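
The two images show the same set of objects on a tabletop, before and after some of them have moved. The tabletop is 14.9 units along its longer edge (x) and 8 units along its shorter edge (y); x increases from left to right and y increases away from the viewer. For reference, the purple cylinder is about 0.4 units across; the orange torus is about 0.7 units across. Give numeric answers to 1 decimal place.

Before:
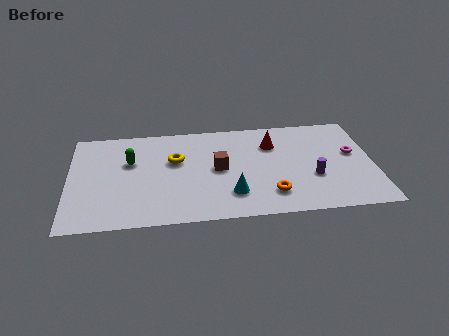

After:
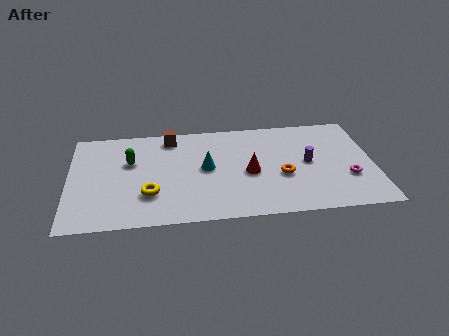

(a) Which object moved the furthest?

the brown cube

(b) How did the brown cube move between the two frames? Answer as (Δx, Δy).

(-2.3, 2.8)

From the two frames, the brown cube sits at roughly (7.3, 4.1) before and (5.0, 6.9) after.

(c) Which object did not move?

the green capsule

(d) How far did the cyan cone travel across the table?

2.5

The cyan cone was near (7.9, 2.0) before and (6.7, 4.2) after, so it travelled √(1.2² + 2.2²) ≈ 2.5 units.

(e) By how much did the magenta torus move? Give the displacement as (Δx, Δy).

(-0.3, -1.9)

From the two frames, the magenta torus sits at roughly (13.9, 4.6) before and (13.6, 2.7) after.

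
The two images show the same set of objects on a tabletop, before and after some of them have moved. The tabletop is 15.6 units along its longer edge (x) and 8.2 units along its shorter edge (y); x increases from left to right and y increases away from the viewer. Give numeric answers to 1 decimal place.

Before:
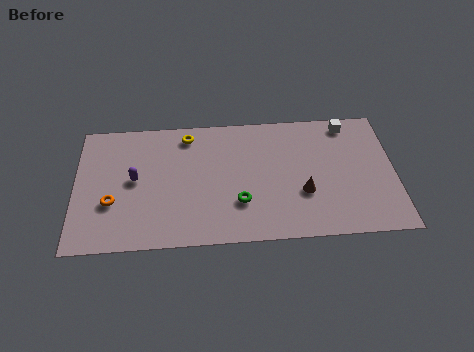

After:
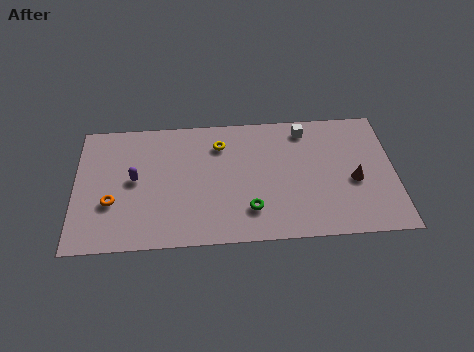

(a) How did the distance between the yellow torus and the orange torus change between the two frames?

+0.8

They were about 5.5 units apart before and 6.3 after — 0.8 units further apart.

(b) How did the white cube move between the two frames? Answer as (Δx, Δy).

(-2.1, -0.2)

The white cube started near (13.4, 7.2) and ended near (11.3, 7.0).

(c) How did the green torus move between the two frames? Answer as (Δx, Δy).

(0.5, -0.5)

From the two frames, the green torus sits at roughly (8.0, 2.5) before and (8.5, 2.0) after.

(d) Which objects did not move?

the orange torus and the purple capsule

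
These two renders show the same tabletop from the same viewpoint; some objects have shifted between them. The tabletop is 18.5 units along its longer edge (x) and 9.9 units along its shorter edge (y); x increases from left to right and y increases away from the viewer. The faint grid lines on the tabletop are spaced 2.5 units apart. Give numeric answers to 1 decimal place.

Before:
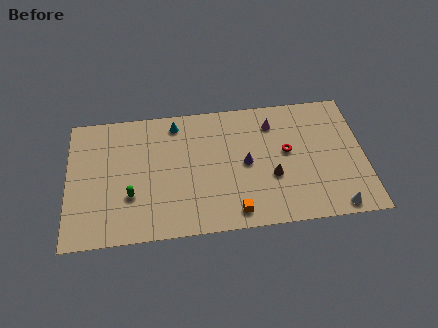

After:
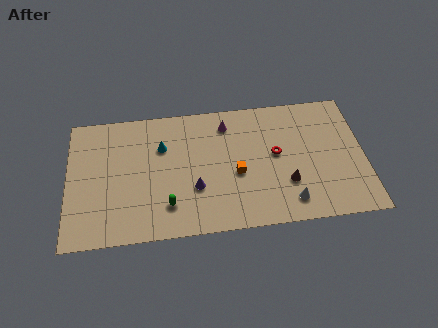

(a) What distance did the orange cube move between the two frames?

2.9

The orange cube was near (10.3, 1.3) before and (10.5, 4.2) after, so it travelled √(0.2² + 2.9²) ≈ 2.9 units.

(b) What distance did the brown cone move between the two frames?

1.1

The brown cone moved from about (12.7, 3.7) to (13.6, 3.1), a distance of √(0.9² + 0.6²) ≈ 1.1.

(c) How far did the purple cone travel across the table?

3.5

The purple cone moved from about (11.1, 4.9) to (7.9, 3.4), a distance of √(3.2² + 1.5²) ≈ 3.5.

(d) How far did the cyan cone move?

1.9

The cyan cone was near (6.8, 8.5) before and (5.9, 6.8) after, so it travelled √(0.9² + 1.7²) ≈ 1.9 units.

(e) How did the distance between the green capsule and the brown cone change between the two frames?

-1.4

Before: roughly 8.8 units apart; after: 7.4. That's 1.4 units closer together.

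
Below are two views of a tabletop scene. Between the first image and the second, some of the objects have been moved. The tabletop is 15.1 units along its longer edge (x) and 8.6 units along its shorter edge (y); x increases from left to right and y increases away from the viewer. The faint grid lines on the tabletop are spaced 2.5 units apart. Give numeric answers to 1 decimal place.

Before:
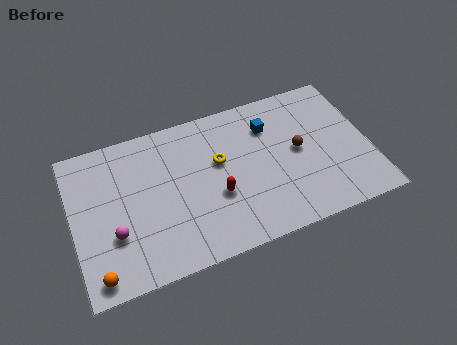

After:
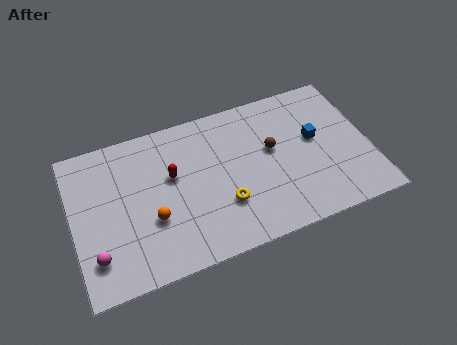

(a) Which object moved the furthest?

the orange sphere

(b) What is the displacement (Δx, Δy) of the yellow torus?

(0.0, -2.5)

The yellow torus started near (7.5, 5.2) and ended near (7.5, 2.7).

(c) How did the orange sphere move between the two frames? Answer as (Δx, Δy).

(2.9, 2.1)

From the two frames, the orange sphere sits at roughly (1.0, 1.0) before and (3.9, 3.1) after.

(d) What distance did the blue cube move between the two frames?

2.7

From (10.2, 6.4) to (12.4, 4.9), the blue cube covered √(2.2² + 1.5²) ≈ 2.7 units.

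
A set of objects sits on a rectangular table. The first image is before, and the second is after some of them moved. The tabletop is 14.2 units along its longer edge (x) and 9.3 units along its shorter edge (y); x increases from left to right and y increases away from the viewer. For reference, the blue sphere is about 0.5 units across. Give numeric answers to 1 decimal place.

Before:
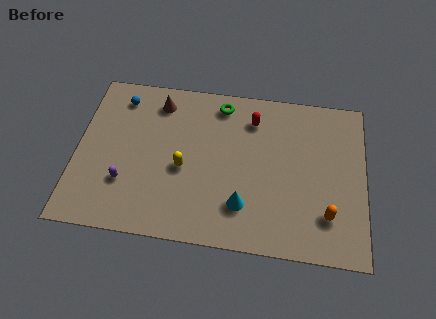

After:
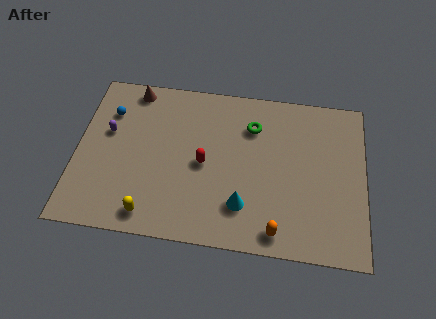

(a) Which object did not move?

the cyan cone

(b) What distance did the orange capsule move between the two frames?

2.7

The orange capsule was near (12.4, 2.3) before and (10.0, 1.1) after, so it travelled √(2.4² + 1.2²) ≈ 2.7 units.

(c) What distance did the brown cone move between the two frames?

1.4

From (3.9, 7.7) to (2.6, 8.3), the brown cone covered √(1.3² + 0.6²) ≈ 1.4 units.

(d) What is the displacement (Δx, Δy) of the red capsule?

(-2.3, -2.9)

The red capsule was at about (8.6, 7.3) and moved to about (6.3, 4.4).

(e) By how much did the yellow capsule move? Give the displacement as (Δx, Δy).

(-1.5, -2.8)

The yellow capsule started near (5.3, 4.0) and ended near (3.8, 1.2).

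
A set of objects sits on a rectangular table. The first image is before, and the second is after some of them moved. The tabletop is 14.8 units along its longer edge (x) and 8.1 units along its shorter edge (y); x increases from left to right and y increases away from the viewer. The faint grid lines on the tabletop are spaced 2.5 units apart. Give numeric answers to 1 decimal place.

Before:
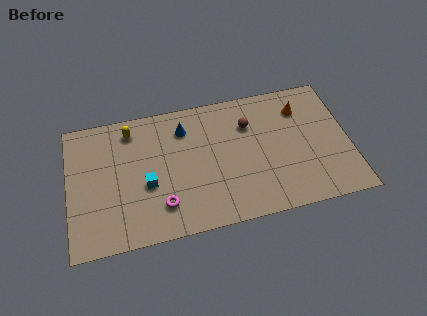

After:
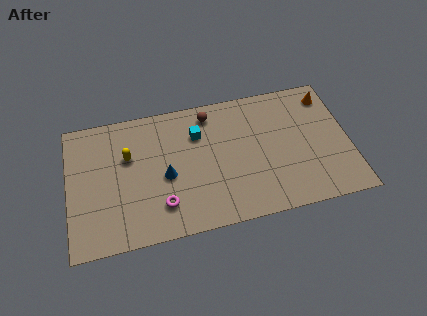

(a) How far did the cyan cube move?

3.8

The cyan cube moved from about (4.1, 3.3) to (6.9, 5.8), a distance of √(2.8² + 2.5²) ≈ 3.8.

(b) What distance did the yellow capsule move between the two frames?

1.6

The yellow capsule was near (3.4, 6.8) before and (3.2, 5.2) after, so it travelled √(0.2² + 1.6²) ≈ 1.6 units.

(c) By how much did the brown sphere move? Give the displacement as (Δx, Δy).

(-2.0, 1.1)

The brown sphere started near (9.6, 5.8) and ended near (7.6, 6.9).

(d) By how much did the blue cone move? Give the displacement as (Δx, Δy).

(-1.1, -2.7)

From the two frames, the blue cone sits at roughly (6.2, 6.3) before and (5.1, 3.6) after.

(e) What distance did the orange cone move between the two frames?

1.6

From (12.4, 6.2) to (13.9, 6.7), the orange cone covered √(1.5² + 0.5²) ≈ 1.6 units.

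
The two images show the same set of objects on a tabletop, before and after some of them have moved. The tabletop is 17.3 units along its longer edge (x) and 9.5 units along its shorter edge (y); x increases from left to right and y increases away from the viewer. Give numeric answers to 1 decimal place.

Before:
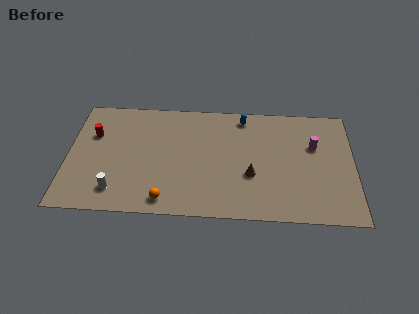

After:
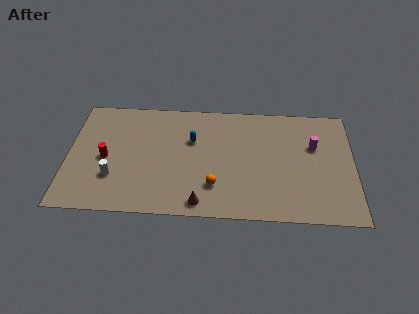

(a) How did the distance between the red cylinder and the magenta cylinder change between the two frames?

-0.7

Before: roughly 13.4 units apart; after: 12.7. That's 0.7 units closer together.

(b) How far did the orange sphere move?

3.2

From (6.0, 1.2) to (8.9, 2.5), the orange sphere covered √(2.9² + 1.3²) ≈ 3.2 units.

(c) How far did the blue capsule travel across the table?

3.7

From (10.6, 8.3) to (7.5, 6.2), the blue capsule covered √(3.1² + 2.1²) ≈ 3.7 units.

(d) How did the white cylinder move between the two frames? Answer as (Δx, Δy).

(-0.2, 1.1)

From the two frames, the white cylinder sits at roughly (3.0, 1.8) before and (2.8, 2.9) after.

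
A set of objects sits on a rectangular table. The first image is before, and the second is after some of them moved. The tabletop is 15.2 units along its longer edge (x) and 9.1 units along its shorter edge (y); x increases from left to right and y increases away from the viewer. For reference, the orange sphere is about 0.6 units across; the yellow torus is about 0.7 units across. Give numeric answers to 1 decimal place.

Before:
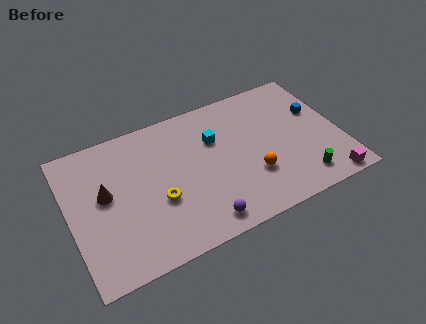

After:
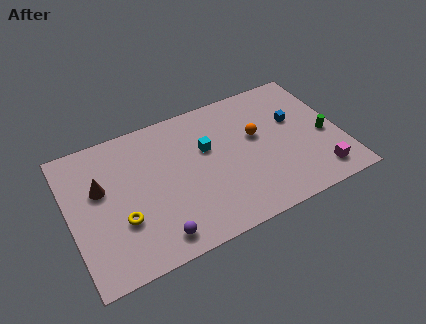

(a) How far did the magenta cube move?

0.8

From (14.0, 0.8) to (13.6, 1.5), the magenta cube covered √(0.4² + 0.7²) ≈ 0.8 units.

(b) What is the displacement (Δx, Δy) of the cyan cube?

(-0.5, -0.4)

From the two frames, the cyan cube sits at roughly (8.3, 6.1) before and (7.8, 5.7) after.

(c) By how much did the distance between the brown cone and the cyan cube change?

-0.4

They were about 6.4 units apart before and 6.0 after — 0.4 units closer together.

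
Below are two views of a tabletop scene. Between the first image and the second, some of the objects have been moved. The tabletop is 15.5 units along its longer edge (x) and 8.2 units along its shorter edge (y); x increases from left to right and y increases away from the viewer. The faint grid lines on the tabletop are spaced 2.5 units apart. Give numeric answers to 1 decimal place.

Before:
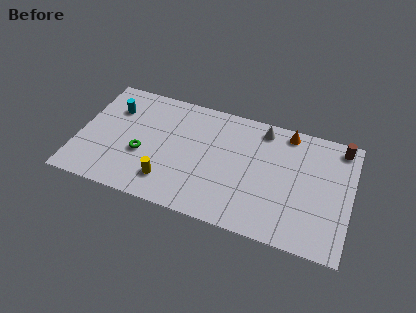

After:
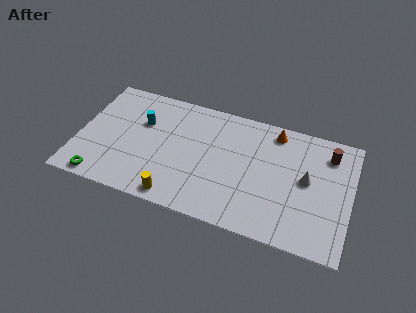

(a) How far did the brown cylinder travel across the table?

0.9

From (14.7, 7.2) to (14.1, 6.5), the brown cylinder covered √(0.6² + 0.7²) ≈ 0.9 units.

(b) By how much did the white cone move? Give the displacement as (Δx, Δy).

(2.7, -2.7)

From the two frames, the white cone sits at roughly (10.3, 7.1) before and (13.0, 4.4) after.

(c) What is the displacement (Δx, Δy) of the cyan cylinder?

(1.7, -0.5)

The cyan cylinder started near (1.8, 5.9) and ended near (3.5, 5.4).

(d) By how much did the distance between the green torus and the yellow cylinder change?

+2.2

The distance was about 2.1 in the first image and 4.3 in the second, so they moved 2.2 units further apart.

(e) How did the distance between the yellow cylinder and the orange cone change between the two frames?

-0.4

They were about 8.4 units apart before and 8.0 after — 0.4 units closer together.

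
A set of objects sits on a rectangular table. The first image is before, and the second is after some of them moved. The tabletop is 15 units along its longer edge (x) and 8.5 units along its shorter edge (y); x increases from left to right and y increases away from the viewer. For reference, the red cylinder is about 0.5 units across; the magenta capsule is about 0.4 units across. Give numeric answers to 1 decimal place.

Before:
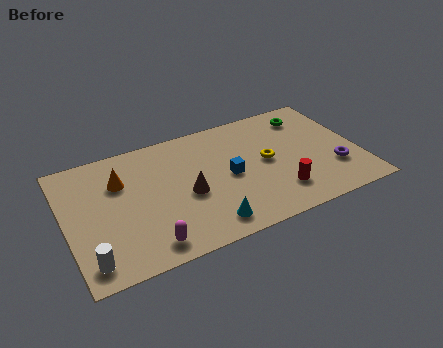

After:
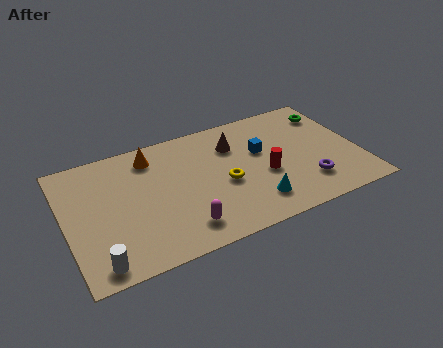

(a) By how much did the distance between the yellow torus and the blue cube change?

+0.6

Before: roughly 2.0 units apart; after: 2.6. That's 0.6 units further apart.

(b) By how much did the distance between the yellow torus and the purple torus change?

+0.6

They were about 3.8 units apart before and 4.4 after — 0.6 units further apart.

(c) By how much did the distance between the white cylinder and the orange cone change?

+1.8

The distance was about 5.0 in the first image and 6.8 in the second, so they moved 1.8 units further apart.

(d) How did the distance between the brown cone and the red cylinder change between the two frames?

-1.8

The distance was about 4.8 in the first image and 3.0 in the second, so they moved 1.8 units closer together.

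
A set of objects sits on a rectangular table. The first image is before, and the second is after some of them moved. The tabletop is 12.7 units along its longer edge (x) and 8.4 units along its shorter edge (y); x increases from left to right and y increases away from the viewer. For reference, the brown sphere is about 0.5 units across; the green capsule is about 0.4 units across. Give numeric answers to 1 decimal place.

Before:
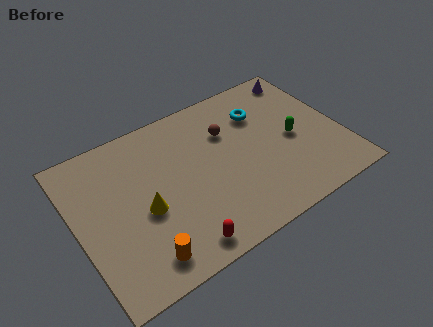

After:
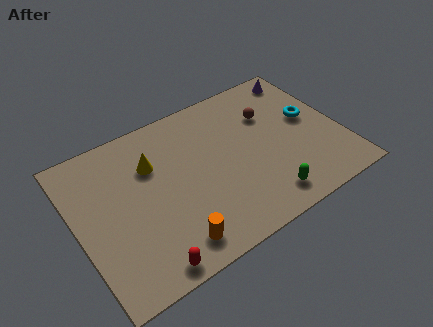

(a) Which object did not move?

the purple cone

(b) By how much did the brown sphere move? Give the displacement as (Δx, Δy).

(2.1, 0.0)

From the two frames, the brown sphere sits at roughly (7.5, 5.8) before and (9.6, 5.8) after.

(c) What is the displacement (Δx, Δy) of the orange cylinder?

(1.4, 0.0)

From the two frames, the orange cylinder sits at roughly (2.6, 1.3) before and (4.0, 1.3) after.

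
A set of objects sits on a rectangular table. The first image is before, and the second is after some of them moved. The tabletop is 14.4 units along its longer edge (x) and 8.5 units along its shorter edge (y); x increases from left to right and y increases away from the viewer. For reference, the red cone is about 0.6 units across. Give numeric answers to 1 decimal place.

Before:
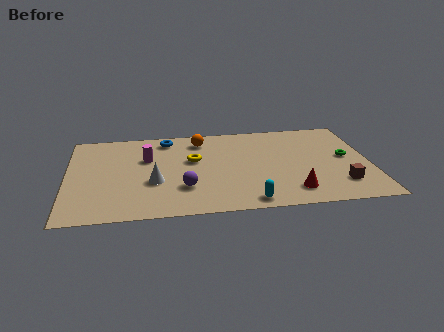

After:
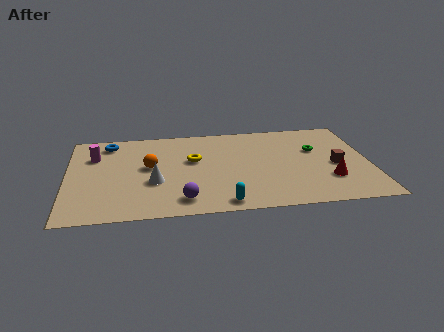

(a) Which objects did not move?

the white cone and the yellow torus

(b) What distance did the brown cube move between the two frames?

1.8

The brown cube was near (12.9, 2.0) before and (12.8, 3.8) after, so it travelled √(0.1² + 1.8²) ≈ 1.8 units.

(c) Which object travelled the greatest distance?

the orange sphere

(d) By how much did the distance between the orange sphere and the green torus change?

+0.7

The distance was about 7.3 in the first image and 8.0 in the second, so they moved 0.7 units further apart.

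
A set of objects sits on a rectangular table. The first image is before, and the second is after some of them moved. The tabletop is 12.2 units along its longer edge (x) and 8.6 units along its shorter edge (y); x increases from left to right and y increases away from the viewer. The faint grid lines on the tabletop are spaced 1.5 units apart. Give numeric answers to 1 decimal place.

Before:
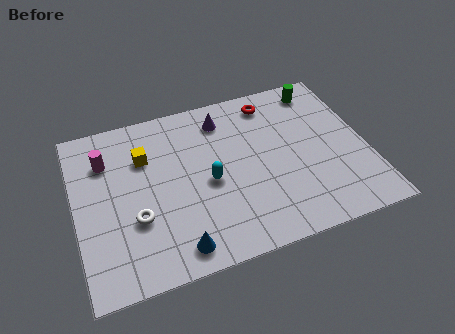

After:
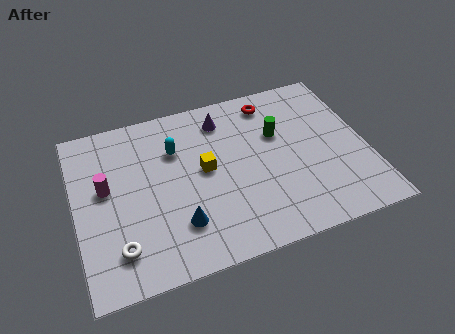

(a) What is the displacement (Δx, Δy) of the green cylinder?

(-2.0, -1.9)

The green cylinder started near (10.6, 7.4) and ended near (8.6, 5.5).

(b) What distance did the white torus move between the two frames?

1.4

The white torus moved from about (2.4, 3.0) to (1.6, 1.8), a distance of √(0.8² + 1.2²) ≈ 1.4.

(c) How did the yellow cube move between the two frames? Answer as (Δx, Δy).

(2.4, -1.4)

The yellow cube was at about (3.0, 6.0) and moved to about (5.4, 4.6).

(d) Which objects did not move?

the purple cone and the red torus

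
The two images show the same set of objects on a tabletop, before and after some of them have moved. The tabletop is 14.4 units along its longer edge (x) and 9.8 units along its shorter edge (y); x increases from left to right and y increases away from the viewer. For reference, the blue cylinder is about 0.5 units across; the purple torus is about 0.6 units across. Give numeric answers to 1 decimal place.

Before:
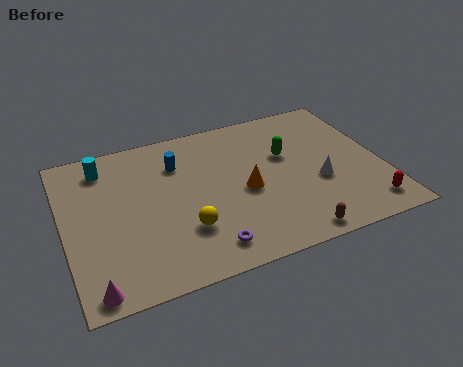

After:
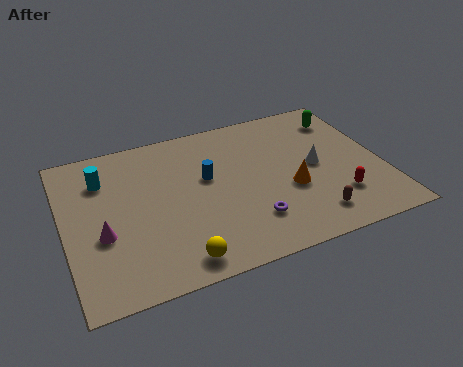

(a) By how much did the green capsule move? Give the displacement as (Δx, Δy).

(2.9, 1.7)

The green capsule was at about (10.2, 6.1) and moved to about (13.1, 7.8).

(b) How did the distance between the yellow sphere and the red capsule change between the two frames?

-0.7

They were about 8.2 units apart before and 7.5 after — 0.7 units closer together.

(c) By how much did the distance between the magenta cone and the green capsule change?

+1.6

Before: roughly 10.6 units apart; after: 12.2. That's 1.6 units further apart.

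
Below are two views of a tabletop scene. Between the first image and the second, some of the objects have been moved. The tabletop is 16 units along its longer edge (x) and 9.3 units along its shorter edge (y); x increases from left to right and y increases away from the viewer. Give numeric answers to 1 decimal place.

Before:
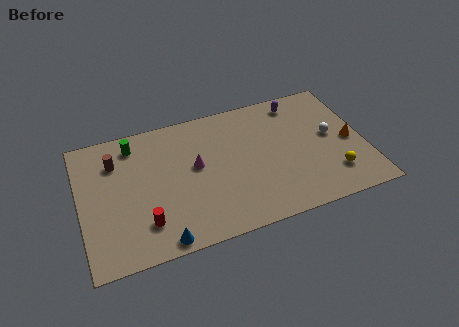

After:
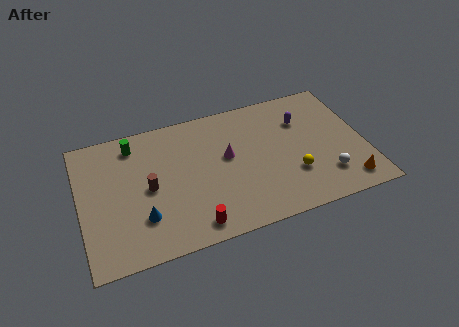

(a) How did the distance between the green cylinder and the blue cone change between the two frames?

-1.9

Before: roughly 7.1 units apart; after: 5.2. That's 1.9 units closer together.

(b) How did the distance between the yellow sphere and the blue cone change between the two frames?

-1.4

The distance was about 9.9 in the first image and 8.5 in the second, so they moved 1.4 units closer together.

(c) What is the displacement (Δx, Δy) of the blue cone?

(-0.9, 1.8)

From the two frames, the blue cone sits at roughly (4.2, 0.8) before and (3.3, 2.6) after.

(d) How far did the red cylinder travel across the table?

2.8

From (3.4, 2.2) to (6.0, 1.2), the red cylinder covered √(2.6² + 1.0²) ≈ 2.8 units.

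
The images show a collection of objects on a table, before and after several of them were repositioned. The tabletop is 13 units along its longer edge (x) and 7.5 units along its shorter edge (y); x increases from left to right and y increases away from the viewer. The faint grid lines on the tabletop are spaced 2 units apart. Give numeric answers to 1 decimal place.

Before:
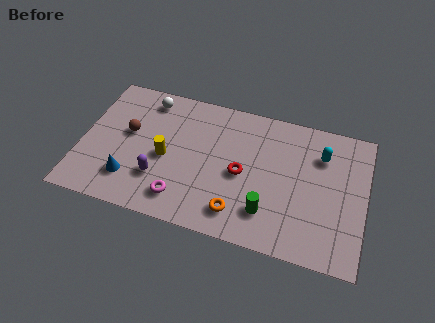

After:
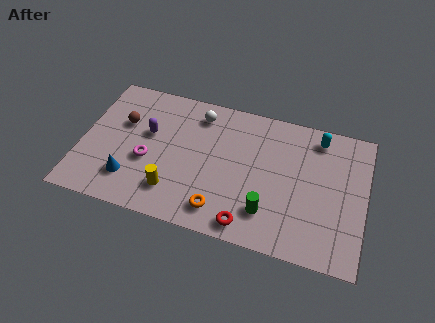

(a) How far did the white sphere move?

2.4

From (2.8, 6.4) to (5.2, 6.2), the white sphere covered √(2.4² + 0.2²) ≈ 2.4 units.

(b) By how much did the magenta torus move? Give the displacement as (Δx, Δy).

(-1.7, 1.6)

The magenta torus was at about (4.8, 1.4) and moved to about (3.1, 3.0).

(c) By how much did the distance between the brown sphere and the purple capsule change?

-1.4

Before: roughly 2.6 units apart; after: 1.2. That's 1.4 units closer together.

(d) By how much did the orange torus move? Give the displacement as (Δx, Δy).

(-0.8, -0.1)

From the two frames, the orange torus sits at roughly (7.4, 1.4) before and (6.6, 1.3) after.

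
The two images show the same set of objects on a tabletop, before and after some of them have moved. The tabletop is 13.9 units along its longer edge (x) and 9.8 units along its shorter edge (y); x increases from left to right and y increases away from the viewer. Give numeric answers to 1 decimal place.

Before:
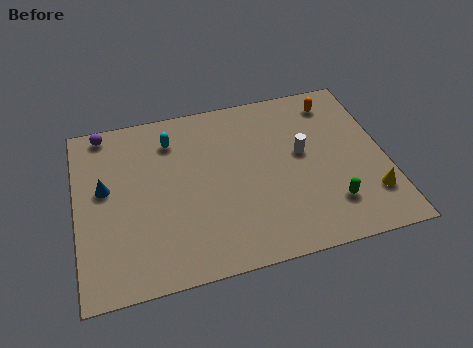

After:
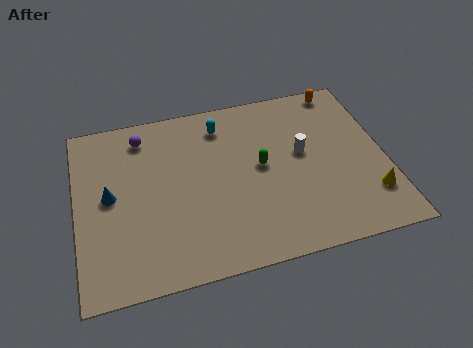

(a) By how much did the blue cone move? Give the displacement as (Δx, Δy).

(0.2, -0.5)

From the two frames, the blue cone sits at roughly (1.3, 5.6) before and (1.5, 5.1) after.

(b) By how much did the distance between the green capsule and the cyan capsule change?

-5.5

Before: roughly 8.7 units apart; after: 3.2. That's 5.5 units closer together.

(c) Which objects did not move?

the white cylinder and the yellow cone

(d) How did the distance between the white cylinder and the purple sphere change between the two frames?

-1.8

The distance was about 9.4 in the first image and 7.6 in the second, so they moved 1.8 units closer together.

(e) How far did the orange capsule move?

0.8

The orange capsule was near (11.9, 8.2) before and (12.3, 8.9) after, so it travelled √(0.4² + 0.7²) ≈ 0.8 units.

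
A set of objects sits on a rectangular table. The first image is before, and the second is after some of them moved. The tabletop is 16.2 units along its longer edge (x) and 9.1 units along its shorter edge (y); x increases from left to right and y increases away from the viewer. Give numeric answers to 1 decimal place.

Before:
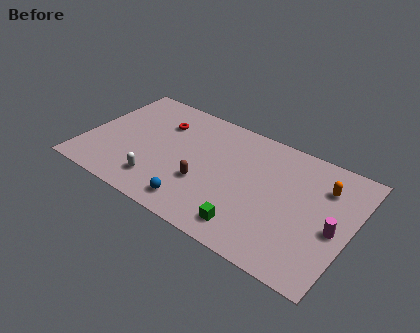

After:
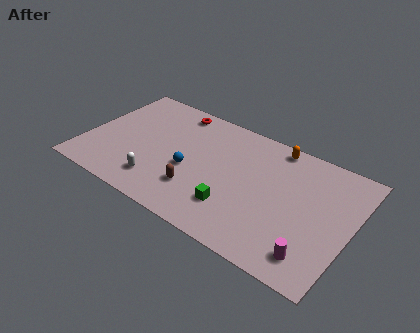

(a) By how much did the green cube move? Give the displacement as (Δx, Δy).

(-1.1, 0.9)

The green cube started near (10.6, 1.5) and ended near (9.5, 2.4).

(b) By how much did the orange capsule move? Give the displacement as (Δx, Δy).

(-3.2, 1.5)

From the two frames, the orange capsule sits at roughly (14.3, 6.7) before and (11.1, 8.2) after.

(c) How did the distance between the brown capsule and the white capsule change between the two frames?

-0.5

The distance was about 2.9 in the first image and 2.4 in the second, so they moved 0.5 units closer together.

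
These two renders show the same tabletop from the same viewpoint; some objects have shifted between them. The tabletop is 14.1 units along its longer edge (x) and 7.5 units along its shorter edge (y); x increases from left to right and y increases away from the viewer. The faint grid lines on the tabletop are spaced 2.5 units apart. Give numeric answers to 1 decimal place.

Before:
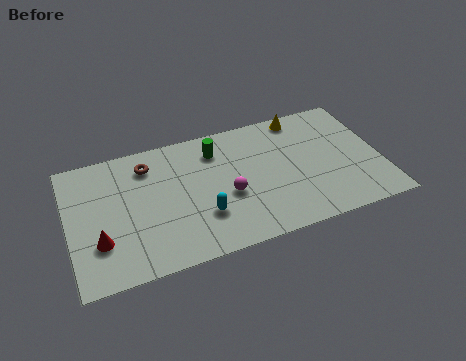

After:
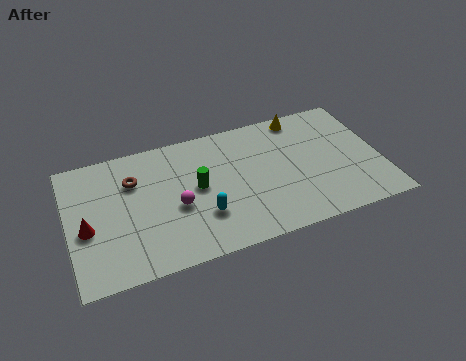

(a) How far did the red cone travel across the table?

1.0

The red cone was near (1.3, 2.3) before and (0.8, 3.2) after, so it travelled √(0.5² + 0.9²) ≈ 1.0 units.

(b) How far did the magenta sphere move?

2.3

The magenta sphere moved from about (7.1, 3.1) to (4.8, 3.2), a distance of √(2.3² + 0.1²) ≈ 2.3.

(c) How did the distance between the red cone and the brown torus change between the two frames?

-1.4

The distance was about 4.4 in the first image and 3.0 in the second, so they moved 1.4 units closer together.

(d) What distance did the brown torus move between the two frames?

1.0

From (3.7, 6.0) to (3.0, 5.3), the brown torus covered √(0.7² + 0.7²) ≈ 1.0 units.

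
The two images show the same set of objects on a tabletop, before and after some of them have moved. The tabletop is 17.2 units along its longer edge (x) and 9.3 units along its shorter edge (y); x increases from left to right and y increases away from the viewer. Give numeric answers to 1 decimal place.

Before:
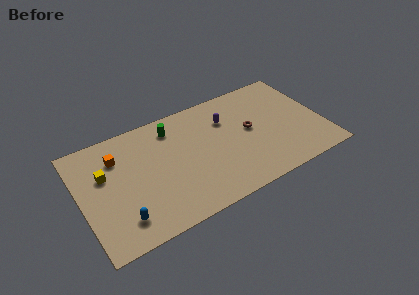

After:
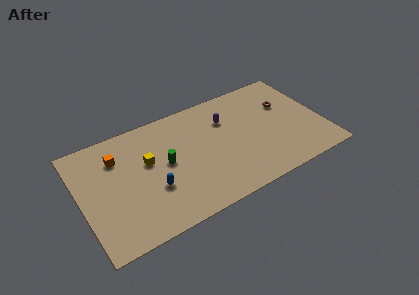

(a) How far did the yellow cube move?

3.0

From (1.8, 5.9) to (4.8, 5.6), the yellow cube covered √(3.0² + 0.3²) ≈ 3.0 units.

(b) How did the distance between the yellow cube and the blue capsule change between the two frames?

-1.8

They were about 4.1 units apart before and 2.3 after — 1.8 units closer together.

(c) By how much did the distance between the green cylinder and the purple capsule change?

+1.0

The distance was about 3.9 in the first image and 4.9 in the second, so they moved 1.0 units further apart.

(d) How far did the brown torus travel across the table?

3.0

From (12.1, 5.0) to (14.9, 6.1), the brown torus covered √(2.8² + 1.1²) ≈ 3.0 units.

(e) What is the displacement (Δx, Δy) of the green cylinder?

(-0.8, -2.7)

The green cylinder was at about (6.8, 7.6) and moved to about (6.0, 4.9).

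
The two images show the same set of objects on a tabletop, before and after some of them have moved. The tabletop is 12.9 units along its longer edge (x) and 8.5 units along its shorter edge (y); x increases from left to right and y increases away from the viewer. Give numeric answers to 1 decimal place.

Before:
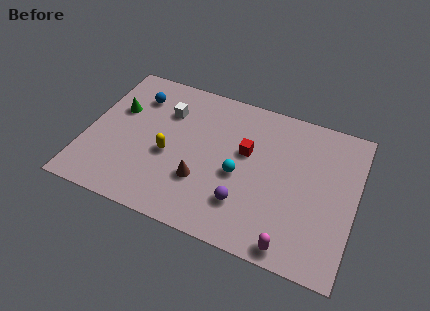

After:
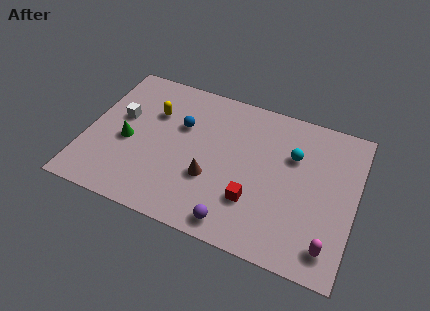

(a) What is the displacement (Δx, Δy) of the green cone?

(0.7, -1.7)

The green cone started near (1.3, 5.4) and ended near (2.0, 3.7).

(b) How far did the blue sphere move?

2.5

The blue sphere was near (2.1, 6.5) before and (4.4, 5.5) after, so it travelled √(2.3² + 1.0²) ≈ 2.5 units.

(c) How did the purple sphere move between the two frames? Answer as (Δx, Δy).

(-0.3, -1.2)

From the two frames, the purple sphere sits at roughly (7.8, 2.2) before and (7.5, 1.0) after.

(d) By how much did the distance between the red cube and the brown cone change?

-0.9

The distance was about 3.1 in the first image and 2.2 in the second, so they moved 0.9 units closer together.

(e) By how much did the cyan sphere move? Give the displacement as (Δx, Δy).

(2.4, 2.0)

From the two frames, the cyan sphere sits at roughly (7.4, 3.7) before and (9.8, 5.7) after.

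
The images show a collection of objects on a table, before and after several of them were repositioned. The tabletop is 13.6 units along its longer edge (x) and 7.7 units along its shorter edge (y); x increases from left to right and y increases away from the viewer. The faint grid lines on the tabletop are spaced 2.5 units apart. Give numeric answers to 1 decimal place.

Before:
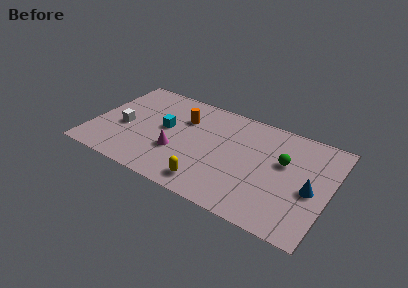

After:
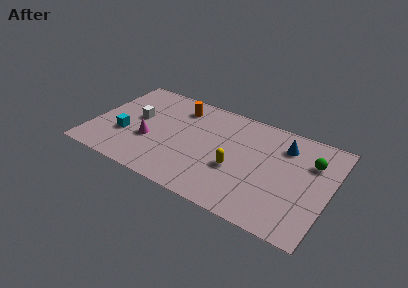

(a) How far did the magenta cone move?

1.6

The magenta cone moved from about (5.0, 2.7) to (3.4, 2.9), a distance of √(1.6² + 0.2²) ≈ 1.6.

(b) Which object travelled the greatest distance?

the blue cone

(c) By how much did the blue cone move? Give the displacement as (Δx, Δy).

(-1.8, 2.5)

From the two frames, the blue cone sits at roughly (12.6, 3.4) before and (10.8, 5.9) after.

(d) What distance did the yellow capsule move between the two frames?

2.2

The yellow capsule was near (7.1, 1.2) before and (8.4, 3.0) after, so it travelled √(1.3² + 1.8²) ≈ 2.2 units.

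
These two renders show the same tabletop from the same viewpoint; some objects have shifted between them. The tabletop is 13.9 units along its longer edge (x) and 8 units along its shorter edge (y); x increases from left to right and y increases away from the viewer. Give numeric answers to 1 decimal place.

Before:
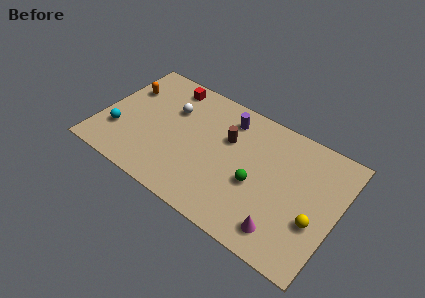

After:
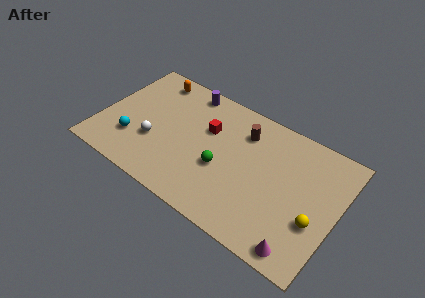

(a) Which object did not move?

the yellow sphere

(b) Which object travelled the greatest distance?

the red cube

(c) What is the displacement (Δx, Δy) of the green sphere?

(-2.0, -0.1)

The green sphere was at about (9.3, 3.3) and moved to about (7.3, 3.2).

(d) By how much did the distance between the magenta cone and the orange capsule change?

+0.7

Before: roughly 10.9 units apart; after: 11.6. That's 0.7 units further apart.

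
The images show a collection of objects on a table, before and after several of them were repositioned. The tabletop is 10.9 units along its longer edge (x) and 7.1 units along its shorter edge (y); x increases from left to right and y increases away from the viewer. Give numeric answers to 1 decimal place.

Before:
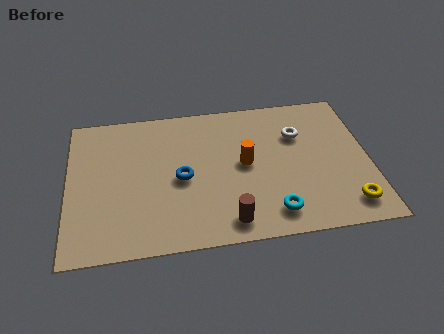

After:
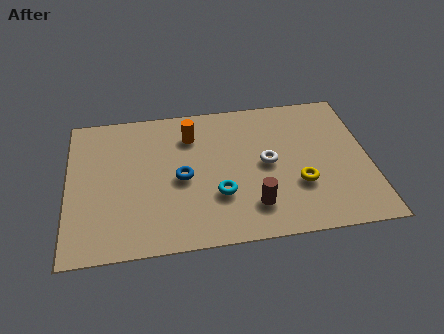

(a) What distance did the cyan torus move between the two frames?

2.2

From (7.3, 1.2) to (5.4, 2.3), the cyan torus covered √(1.9² + 1.1²) ≈ 2.2 units.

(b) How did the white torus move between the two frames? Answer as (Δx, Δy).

(-1.2, -1.3)

The white torus started near (8.4, 4.9) and ended near (7.2, 3.6).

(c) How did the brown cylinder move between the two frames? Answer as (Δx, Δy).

(0.9, 0.6)

From the two frames, the brown cylinder sits at roughly (5.7, 1.0) before and (6.6, 1.6) after.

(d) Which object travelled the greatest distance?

the orange cylinder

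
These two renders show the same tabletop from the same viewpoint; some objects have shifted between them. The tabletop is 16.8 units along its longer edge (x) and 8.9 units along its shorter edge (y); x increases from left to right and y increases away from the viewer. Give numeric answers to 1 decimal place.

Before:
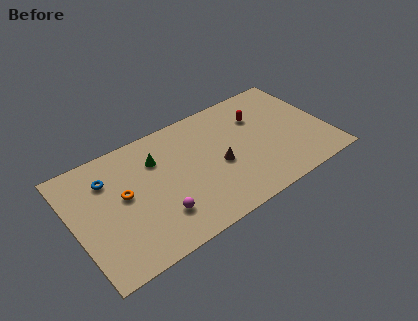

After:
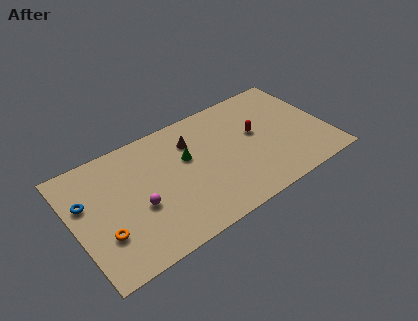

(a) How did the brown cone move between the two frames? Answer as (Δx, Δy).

(-1.4, 2.7)

From the two frames, the brown cone sits at roughly (9.5, 3.9) before and (8.1, 6.6) after.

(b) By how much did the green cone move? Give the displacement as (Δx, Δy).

(1.9, -0.9)

The green cone was at about (5.7, 6.4) and moved to about (7.6, 5.5).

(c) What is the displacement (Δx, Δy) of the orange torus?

(-1.6, -2.1)

The orange torus started near (3.3, 4.9) and ended near (1.7, 2.8).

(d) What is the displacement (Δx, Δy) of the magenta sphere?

(-1.1, 1.3)

The magenta sphere started near (5.2, 2.3) and ended near (4.1, 3.6).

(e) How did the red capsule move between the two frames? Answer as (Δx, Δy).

(-0.4, -1.2)

From the two frames, the red capsule sits at roughly (12.6, 6.3) before and (12.2, 5.1) after.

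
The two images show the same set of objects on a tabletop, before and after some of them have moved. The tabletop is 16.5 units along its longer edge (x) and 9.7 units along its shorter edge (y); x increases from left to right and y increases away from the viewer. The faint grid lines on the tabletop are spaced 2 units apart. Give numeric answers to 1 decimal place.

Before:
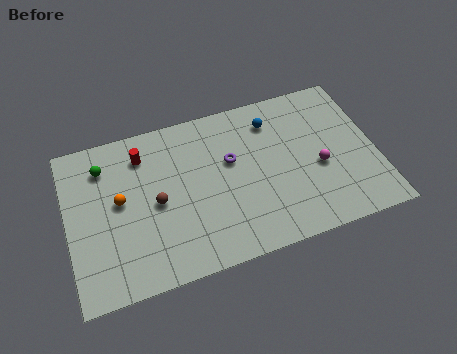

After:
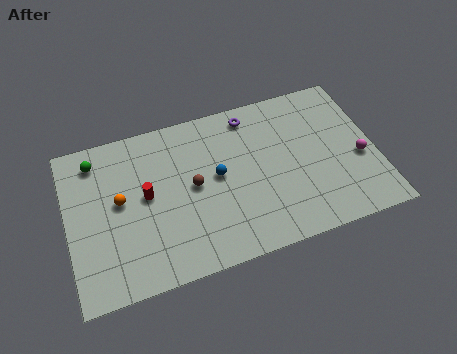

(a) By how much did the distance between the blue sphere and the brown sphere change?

-5.9

Before: roughly 7.2 units apart; after: 1.3. That's 5.9 units closer together.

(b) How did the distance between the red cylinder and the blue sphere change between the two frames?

-3.2

The distance was about 7.0 in the first image and 3.8 in the second, so they moved 3.2 units closer together.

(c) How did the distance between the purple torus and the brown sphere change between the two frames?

+0.5

They were about 4.3 units apart before and 4.8 after — 0.5 units further apart.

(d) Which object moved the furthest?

the blue sphere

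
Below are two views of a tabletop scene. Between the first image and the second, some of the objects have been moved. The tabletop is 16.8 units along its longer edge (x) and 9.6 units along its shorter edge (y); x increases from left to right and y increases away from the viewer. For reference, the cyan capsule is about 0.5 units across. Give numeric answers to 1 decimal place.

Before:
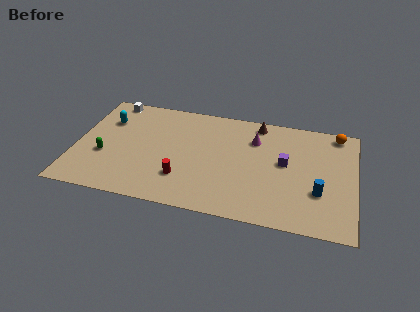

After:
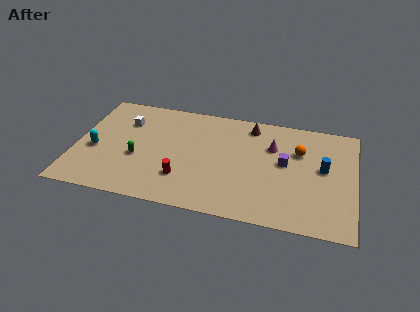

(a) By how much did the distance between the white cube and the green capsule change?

-1.8

The distance was about 5.1 in the first image and 3.3 in the second, so they moved 1.8 units closer together.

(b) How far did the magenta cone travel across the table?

1.2

From (10.7, 7.0) to (11.8, 6.6), the magenta cone covered √(1.1² + 0.4²) ≈ 1.2 units.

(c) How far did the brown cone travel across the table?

0.5

The brown cone moved from about (10.8, 8.5) to (10.4, 8.2), a distance of √(0.4² + 0.3²) ≈ 0.5.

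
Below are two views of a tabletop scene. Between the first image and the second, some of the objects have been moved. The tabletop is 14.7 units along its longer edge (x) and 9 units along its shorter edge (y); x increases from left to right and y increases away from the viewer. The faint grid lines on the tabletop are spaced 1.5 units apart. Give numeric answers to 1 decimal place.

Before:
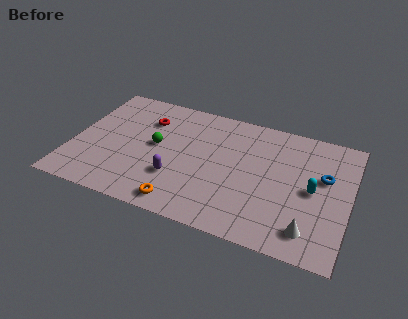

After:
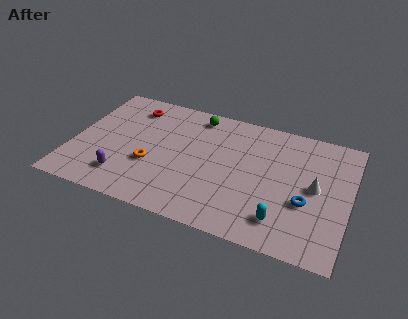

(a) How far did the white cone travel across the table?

3.0

From (12.8, 1.6) to (12.9, 4.6), the white cone covered √(0.1² + 3.0²) ≈ 3.0 units.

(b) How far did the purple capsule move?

2.8

The purple capsule was near (5.7, 2.8) before and (3.0, 1.9) after, so it travelled √(2.7² + 0.9²) ≈ 2.8 units.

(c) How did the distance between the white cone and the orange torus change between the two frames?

+2.1

The distance was about 6.6 in the first image and 8.7 in the second, so they moved 2.1 units further apart.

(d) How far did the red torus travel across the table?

1.1

The red torus was near (3.7, 6.6) before and (2.8, 7.3) after, so it travelled √(0.9² + 0.7²) ≈ 1.1 units.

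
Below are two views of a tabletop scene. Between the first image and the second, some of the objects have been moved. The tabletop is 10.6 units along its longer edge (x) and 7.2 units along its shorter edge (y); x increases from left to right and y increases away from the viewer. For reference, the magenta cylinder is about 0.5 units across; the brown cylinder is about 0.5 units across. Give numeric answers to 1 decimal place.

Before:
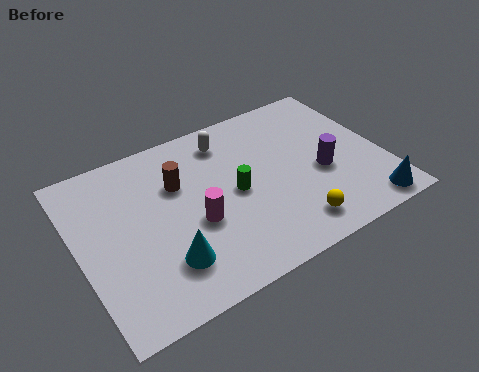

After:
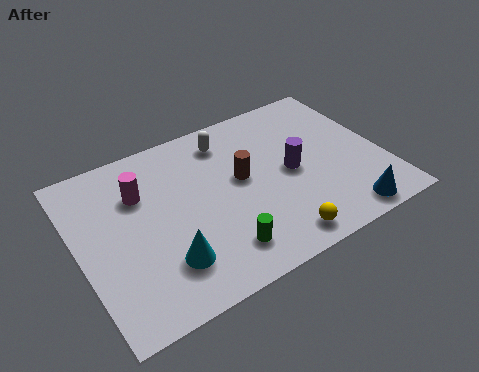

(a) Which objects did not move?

the cyan cone and the white capsule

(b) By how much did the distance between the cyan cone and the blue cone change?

-0.8

The distance was about 7.0 in the first image and 6.2 in the second, so they moved 0.8 units closer together.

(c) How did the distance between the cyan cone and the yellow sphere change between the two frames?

-0.5

Before: roughly 4.3 units apart; after: 3.8. That's 0.5 units closer together.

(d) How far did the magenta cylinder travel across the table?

2.6

The magenta cylinder was near (3.9, 2.9) before and (2.3, 5.0) after, so it travelled √(1.6² + 2.1²) ≈ 2.6 units.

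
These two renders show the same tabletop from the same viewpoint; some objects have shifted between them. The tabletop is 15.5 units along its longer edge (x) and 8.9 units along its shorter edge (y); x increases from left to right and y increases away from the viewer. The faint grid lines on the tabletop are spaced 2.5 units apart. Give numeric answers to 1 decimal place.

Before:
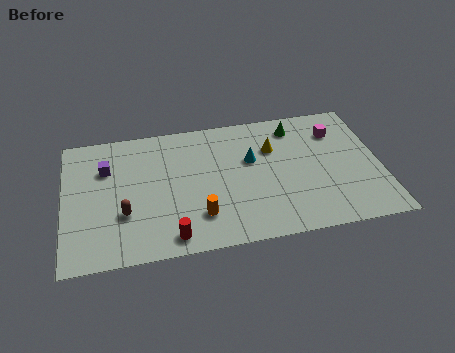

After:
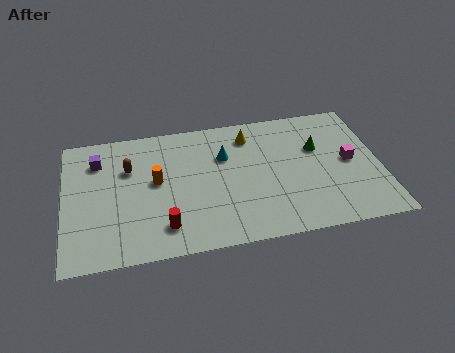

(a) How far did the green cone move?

2.0

From (11.5, 7.4) to (12.5, 5.7), the green cone covered √(1.0² + 1.7²) ≈ 2.0 units.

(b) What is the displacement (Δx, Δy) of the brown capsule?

(0.3, 3.0)

The brown capsule started near (2.9, 3.0) and ended near (3.2, 6.0).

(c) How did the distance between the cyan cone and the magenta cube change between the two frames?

+1.8

They were about 4.5 units apart before and 6.3 after — 1.8 units further apart.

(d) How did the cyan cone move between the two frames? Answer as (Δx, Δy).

(-1.3, 0.5)

The cyan cone was at about (9.2, 5.5) and moved to about (7.9, 6.0).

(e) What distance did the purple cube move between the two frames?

0.7

The purple cube was near (2.1, 6.2) before and (1.7, 6.8) after, so it travelled √(0.4² + 0.6²) ≈ 0.7 units.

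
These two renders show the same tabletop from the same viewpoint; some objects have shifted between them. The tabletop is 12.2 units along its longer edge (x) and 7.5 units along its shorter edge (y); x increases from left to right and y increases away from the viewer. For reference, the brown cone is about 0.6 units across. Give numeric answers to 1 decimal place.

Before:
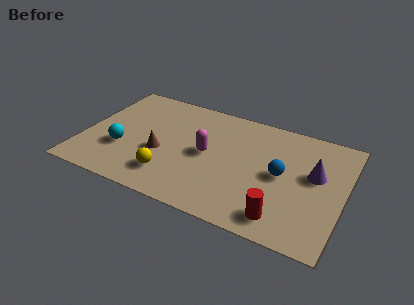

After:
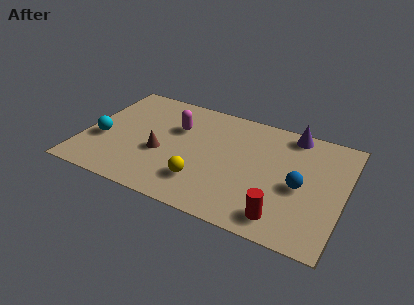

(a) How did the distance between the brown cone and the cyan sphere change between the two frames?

+1.0

Before: roughly 1.8 units apart; after: 2.8. That's 1.0 units further apart.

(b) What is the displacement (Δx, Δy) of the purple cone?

(-1.3, 2.3)

From the two frames, the purple cone sits at roughly (10.8, 4.4) before and (9.5, 6.7) after.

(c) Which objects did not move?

the brown cone and the red cylinder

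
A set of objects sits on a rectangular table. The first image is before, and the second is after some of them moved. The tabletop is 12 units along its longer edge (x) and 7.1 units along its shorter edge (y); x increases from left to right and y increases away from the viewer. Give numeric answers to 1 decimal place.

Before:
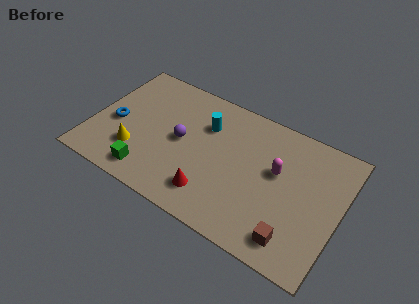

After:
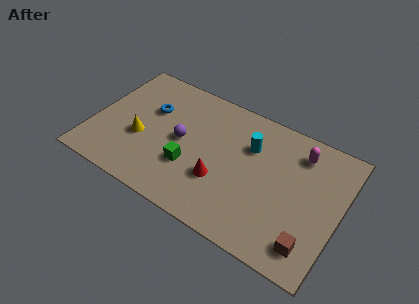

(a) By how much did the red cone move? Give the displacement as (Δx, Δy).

(0.3, 0.9)

The red cone started near (6.1, 1.5) and ended near (6.4, 2.4).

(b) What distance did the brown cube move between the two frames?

0.8

The brown cube moved from about (10.1, 1.2) to (10.9, 1.3), a distance of √(0.8² + 0.1²) ≈ 0.8.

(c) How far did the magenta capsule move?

1.7

From (8.9, 4.2) to (9.8, 5.7), the magenta capsule covered √(0.9² + 1.5²) ≈ 1.7 units.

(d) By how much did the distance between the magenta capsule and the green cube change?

-0.7

Before: roughly 6.6 units apart; after: 5.9. That's 0.7 units closer together.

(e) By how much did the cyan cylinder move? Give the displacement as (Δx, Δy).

(2.2, -0.1)

The cyan cylinder was at about (5.3, 5.0) and moved to about (7.5, 4.9).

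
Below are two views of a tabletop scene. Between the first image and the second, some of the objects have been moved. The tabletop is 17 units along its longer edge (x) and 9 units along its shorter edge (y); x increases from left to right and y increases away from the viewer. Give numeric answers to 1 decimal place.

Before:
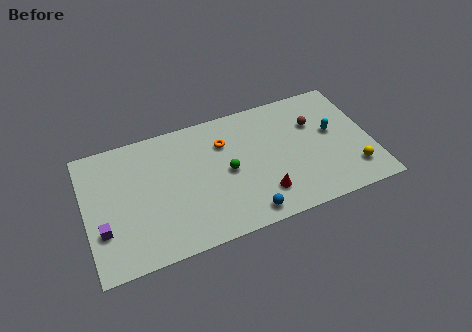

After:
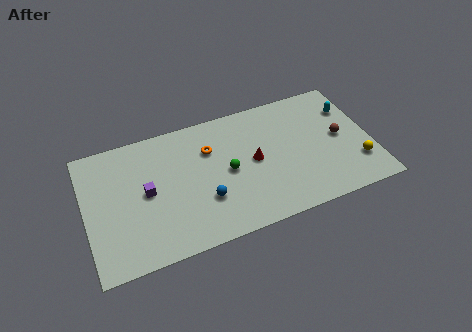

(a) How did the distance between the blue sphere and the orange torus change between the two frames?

-2.0

Before: roughly 5.5 units apart; after: 3.5. That's 2.0 units closer together.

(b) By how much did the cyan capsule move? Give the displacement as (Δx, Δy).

(1.2, 1.4)

The cyan capsule started near (14.8, 5.1) and ended near (16.0, 6.5).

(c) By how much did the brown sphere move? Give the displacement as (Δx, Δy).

(1.4, -1.5)

From the two frames, the brown sphere sits at roughly (13.8, 6.1) before and (15.2, 4.6) after.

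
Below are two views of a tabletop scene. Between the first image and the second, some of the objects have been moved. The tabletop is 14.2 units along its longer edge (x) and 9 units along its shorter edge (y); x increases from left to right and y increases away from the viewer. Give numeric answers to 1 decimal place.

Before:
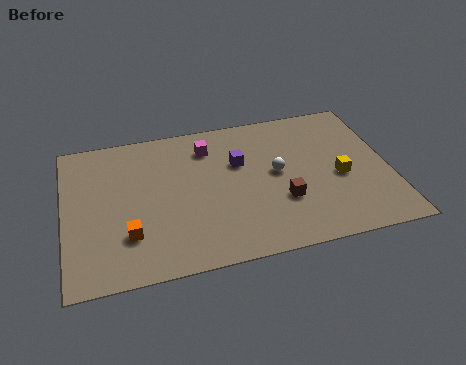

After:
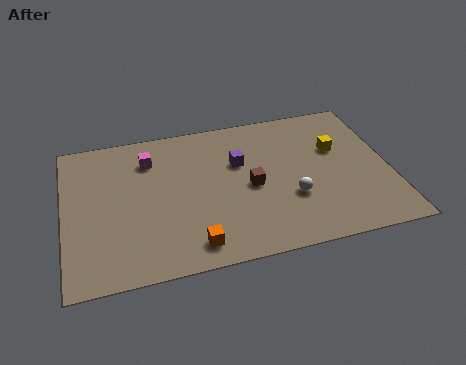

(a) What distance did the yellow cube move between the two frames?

1.8

From (12.0, 3.9) to (12.0, 5.7), the yellow cube covered √(0.0² + 1.8²) ≈ 1.8 units.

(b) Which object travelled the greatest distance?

the orange cube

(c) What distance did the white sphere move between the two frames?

1.8

The white sphere was near (9.3, 4.8) before and (9.8, 3.1) after, so it travelled √(0.5² + 1.7²) ≈ 1.8 units.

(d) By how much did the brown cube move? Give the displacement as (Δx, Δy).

(-1.3, 1.2)

The brown cube started near (9.4, 3.0) and ended near (8.1, 4.2).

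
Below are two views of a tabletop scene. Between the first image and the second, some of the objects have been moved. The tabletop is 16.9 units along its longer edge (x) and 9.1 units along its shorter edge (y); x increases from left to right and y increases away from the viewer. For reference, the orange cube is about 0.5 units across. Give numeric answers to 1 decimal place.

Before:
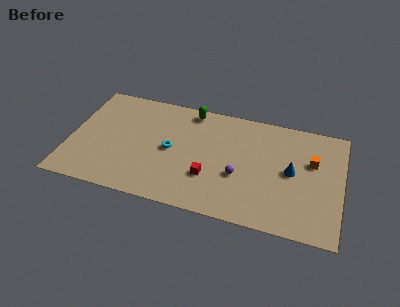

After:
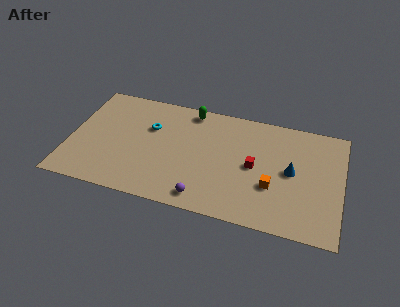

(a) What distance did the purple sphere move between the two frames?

3.0

The purple sphere was near (10.6, 3.5) before and (8.6, 1.2) after, so it travelled √(2.0² + 2.3²) ≈ 3.0 units.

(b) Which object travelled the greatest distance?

the orange cube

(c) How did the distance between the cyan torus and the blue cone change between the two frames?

+1.5

The distance was about 7.5 in the first image and 9.0 in the second, so they moved 1.5 units further apart.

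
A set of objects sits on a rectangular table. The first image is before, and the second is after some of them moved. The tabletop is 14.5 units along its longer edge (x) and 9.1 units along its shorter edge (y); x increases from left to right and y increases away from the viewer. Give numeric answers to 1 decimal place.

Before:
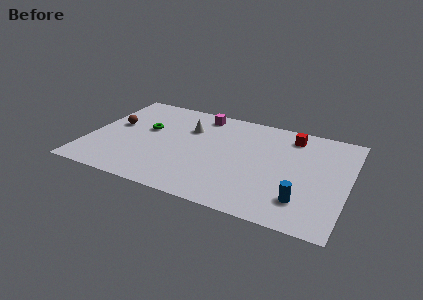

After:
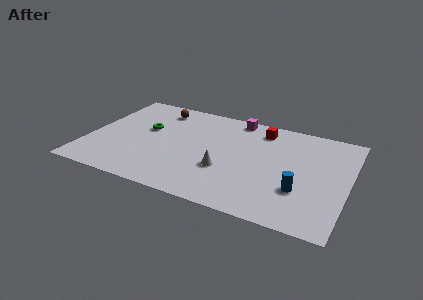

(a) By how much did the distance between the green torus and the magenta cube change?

+1.8

The distance was about 3.8 in the first image and 5.6 in the second, so they moved 1.8 units further apart.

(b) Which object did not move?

the green torus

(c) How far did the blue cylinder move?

0.8

From (12.2, 2.1) to (12.0, 2.9), the blue cylinder covered √(0.2² + 0.8²) ≈ 0.8 units.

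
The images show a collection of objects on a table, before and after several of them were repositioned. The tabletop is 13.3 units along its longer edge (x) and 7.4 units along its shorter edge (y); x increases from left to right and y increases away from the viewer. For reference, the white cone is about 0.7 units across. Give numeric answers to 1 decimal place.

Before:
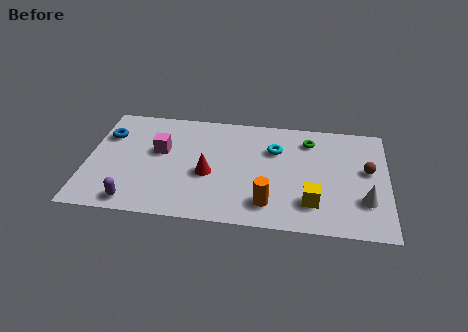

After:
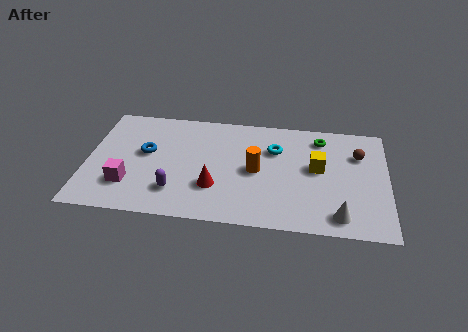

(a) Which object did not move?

the cyan torus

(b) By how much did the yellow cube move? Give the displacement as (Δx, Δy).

(0.2, 2.3)

The yellow cube started near (10.0, 1.8) and ended near (10.2, 4.1).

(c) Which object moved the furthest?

the magenta cube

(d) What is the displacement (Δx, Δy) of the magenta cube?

(-1.3, -2.4)

From the two frames, the magenta cube sits at roughly (3.2, 4.4) before and (1.9, 2.0) after.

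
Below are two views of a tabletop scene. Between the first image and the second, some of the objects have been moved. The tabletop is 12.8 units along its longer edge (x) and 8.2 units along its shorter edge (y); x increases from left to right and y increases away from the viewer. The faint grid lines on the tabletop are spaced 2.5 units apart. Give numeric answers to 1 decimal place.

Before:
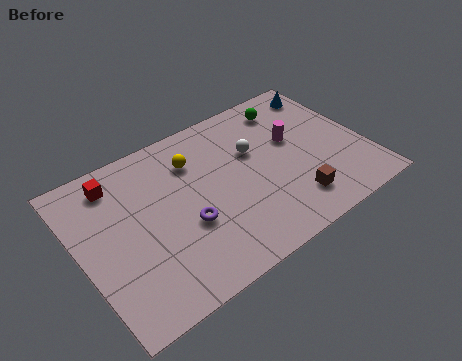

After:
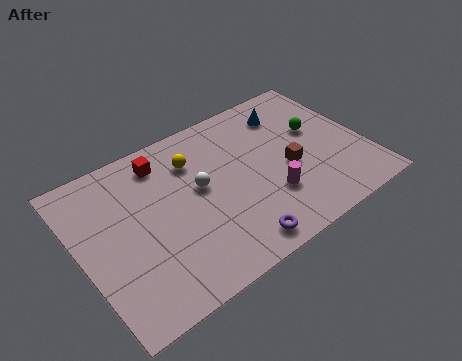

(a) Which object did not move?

the yellow sphere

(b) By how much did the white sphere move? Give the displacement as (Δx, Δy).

(-2.6, -0.6)

The white sphere started near (8.0, 5.2) and ended near (5.4, 4.6).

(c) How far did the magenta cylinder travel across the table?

2.9

The magenta cylinder moved from about (9.8, 4.9) to (8.2, 2.5), a distance of √(1.6² + 2.4²) ≈ 2.9.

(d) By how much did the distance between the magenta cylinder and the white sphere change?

+1.7

Before: roughly 1.8 units apart; after: 3.5. That's 1.7 units further apart.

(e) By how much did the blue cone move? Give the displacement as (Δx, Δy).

(-1.9, -0.4)

From the two frames, the blue cone sits at roughly (11.8, 6.9) before and (9.9, 6.5) after.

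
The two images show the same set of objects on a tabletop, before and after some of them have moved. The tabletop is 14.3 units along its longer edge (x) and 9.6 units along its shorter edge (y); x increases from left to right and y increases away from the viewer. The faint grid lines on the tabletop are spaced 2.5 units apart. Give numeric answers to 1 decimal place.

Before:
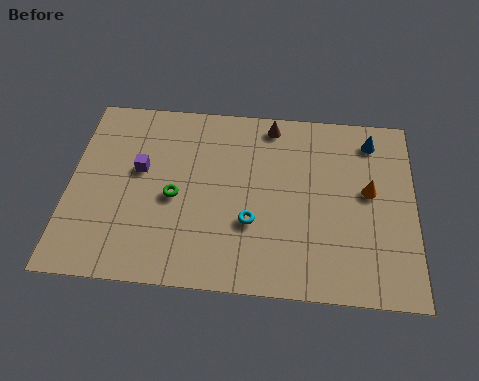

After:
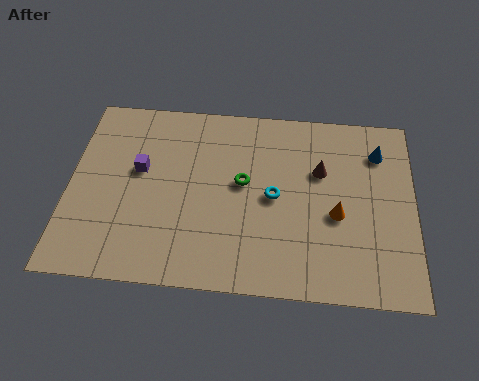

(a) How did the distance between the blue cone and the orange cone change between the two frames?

+1.1

They were about 2.7 units apart before and 3.8 after — 1.1 units further apart.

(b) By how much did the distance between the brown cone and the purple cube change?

+1.4

The distance was about 6.1 in the first image and 7.5 in the second, so they moved 1.4 units further apart.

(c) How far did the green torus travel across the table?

3.0

The green torus was near (4.4, 4.3) before and (7.2, 5.3) after, so it travelled √(2.8² + 1.0²) ≈ 3.0 units.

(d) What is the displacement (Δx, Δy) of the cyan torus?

(0.9, 1.4)

From the two frames, the cyan torus sits at roughly (7.6, 3.3) before and (8.5, 4.7) after.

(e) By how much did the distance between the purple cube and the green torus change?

+2.3

The distance was about 2.0 in the first image and 4.3 in the second, so they moved 2.3 units further apart.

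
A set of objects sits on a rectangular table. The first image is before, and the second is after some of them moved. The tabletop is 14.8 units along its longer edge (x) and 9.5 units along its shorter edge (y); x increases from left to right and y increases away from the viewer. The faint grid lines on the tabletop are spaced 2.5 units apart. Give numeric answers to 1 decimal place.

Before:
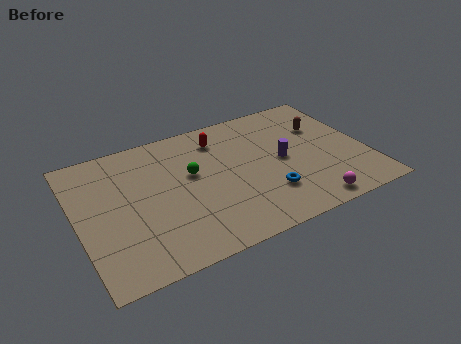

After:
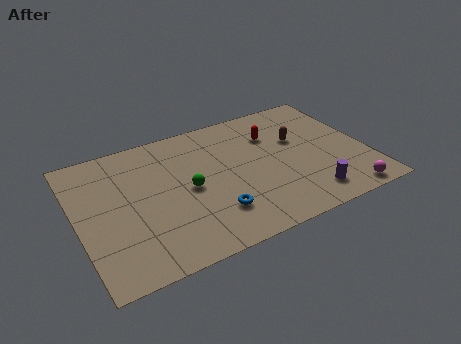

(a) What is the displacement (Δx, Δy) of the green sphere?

(-0.3, -1.0)

The green sphere was at about (5.9, 5.6) and moved to about (5.6, 4.6).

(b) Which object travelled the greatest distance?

the purple cylinder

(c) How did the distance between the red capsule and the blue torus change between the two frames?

+0.4

The distance was about 5.3 in the first image and 5.7 in the second, so they moved 0.4 units further apart.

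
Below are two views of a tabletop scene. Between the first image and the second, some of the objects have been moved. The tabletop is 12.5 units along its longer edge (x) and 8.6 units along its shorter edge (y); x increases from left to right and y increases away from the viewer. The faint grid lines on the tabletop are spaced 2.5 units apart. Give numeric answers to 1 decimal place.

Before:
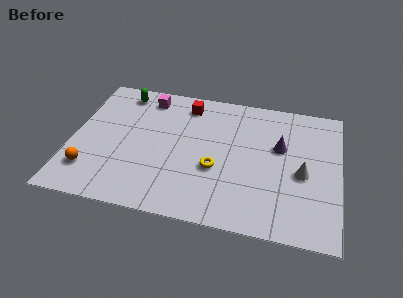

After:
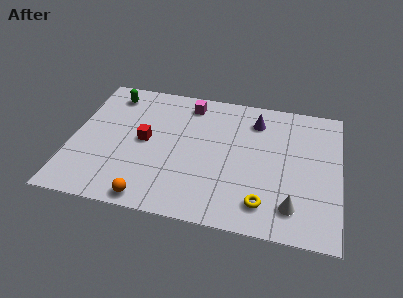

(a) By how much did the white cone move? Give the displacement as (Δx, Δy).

(-0.4, -2.1)

From the two frames, the white cone sits at roughly (10.8, 3.8) before and (10.4, 1.7) after.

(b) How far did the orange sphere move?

3.1

The orange sphere moved from about (1.0, 2.0) to (3.9, 0.8), a distance of √(2.9² + 1.2²) ≈ 3.1.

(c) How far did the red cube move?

3.3

From (5.2, 7.2) to (3.4, 4.4), the red cube covered √(1.8² + 2.8²) ≈ 3.3 units.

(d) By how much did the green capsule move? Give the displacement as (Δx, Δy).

(-0.5, -0.2)

From the two frames, the green capsule sits at roughly (2.1, 7.4) before and (1.6, 7.2) after.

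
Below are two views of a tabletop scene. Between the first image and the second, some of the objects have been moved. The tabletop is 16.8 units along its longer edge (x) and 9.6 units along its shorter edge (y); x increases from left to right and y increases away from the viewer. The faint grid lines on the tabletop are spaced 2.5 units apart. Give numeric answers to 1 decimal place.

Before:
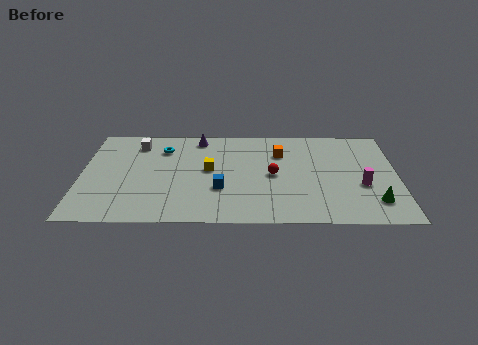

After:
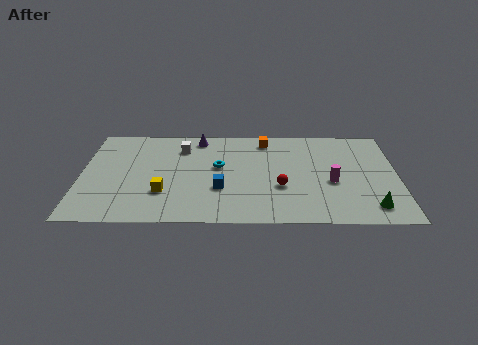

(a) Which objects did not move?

the blue cube and the purple cone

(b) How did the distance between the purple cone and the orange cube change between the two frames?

-1.0

Before: roughly 4.6 units apart; after: 3.6. That's 1.0 units closer together.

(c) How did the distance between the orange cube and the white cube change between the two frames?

-3.2

Before: roughly 7.8 units apart; after: 4.6. That's 3.2 units closer together.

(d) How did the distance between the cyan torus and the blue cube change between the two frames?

-2.9

The distance was about 5.1 in the first image and 2.2 in the second, so they moved 2.9 units closer together.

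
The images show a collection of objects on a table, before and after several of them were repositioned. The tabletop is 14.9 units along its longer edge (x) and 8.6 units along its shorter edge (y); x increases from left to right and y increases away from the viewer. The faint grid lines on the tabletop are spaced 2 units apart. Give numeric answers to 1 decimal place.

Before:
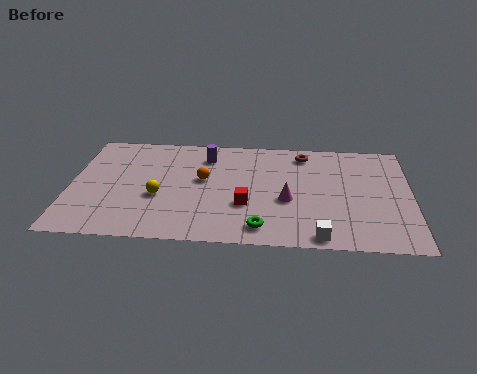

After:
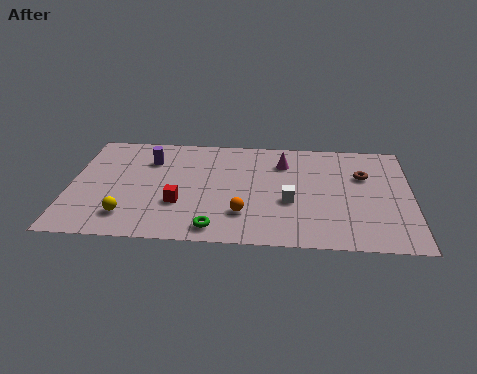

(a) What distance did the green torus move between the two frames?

2.0

The green torus moved from about (8.4, 1.3) to (6.4, 1.1), a distance of √(2.0² + 0.2²) ≈ 2.0.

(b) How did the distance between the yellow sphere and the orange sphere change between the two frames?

+2.6

Before: roughly 2.4 units apart; after: 5.0. That's 2.6 units further apart.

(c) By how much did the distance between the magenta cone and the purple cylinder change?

+1.0

They were about 4.9 units apart before and 5.9 after — 1.0 units further apart.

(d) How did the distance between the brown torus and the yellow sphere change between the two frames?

+3.5

Before: roughly 7.4 units apart; after: 10.9. That's 3.5 units further apart.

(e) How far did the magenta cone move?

3.0

From (9.5, 3.5) to (9.3, 6.5), the magenta cone covered √(0.2² + 3.0²) ≈ 3.0 units.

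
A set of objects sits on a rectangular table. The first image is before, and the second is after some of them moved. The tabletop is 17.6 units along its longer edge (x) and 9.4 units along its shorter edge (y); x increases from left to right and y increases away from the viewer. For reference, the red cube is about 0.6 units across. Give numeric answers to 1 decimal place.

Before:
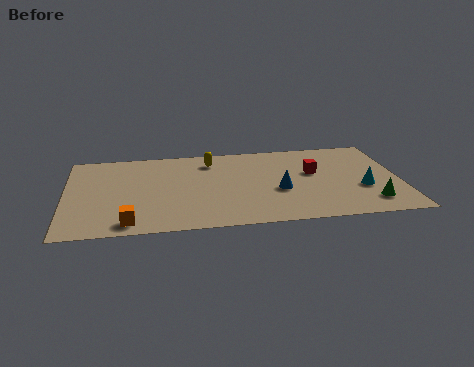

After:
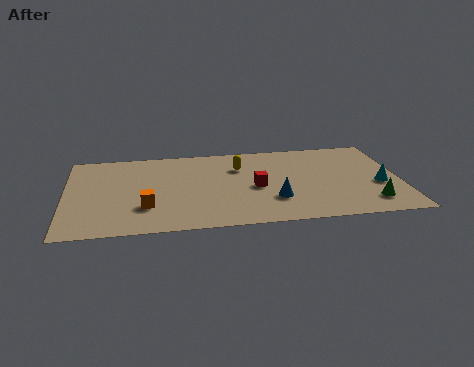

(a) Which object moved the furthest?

the red cube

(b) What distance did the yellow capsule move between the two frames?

1.7

From (7.7, 7.6) to (9.2, 6.7), the yellow capsule covered √(1.5² + 0.9²) ≈ 1.7 units.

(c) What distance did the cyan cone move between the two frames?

0.9

The cyan cone was near (15.6, 3.5) before and (16.5, 3.8) after, so it travelled √(0.9² + 0.3²) ≈ 0.9 units.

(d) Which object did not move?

the green cone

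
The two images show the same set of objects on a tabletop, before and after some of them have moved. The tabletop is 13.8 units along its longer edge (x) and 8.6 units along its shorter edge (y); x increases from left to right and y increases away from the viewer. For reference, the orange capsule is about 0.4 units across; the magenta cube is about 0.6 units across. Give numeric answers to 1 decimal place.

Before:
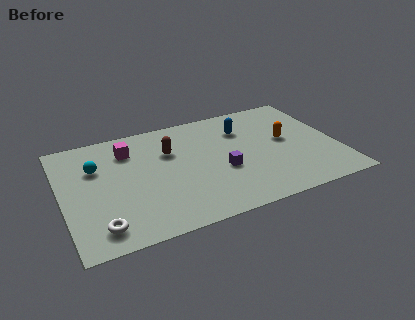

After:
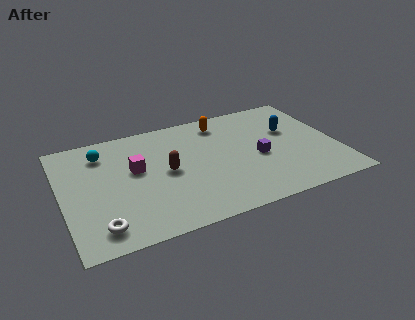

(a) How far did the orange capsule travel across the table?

3.9

The orange capsule moved from about (11.3, 4.7) to (8.3, 7.2), a distance of √(3.0² + 2.5²) ≈ 3.9.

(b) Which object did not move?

the white torus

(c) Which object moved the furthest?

the orange capsule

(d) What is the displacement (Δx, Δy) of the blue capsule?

(2.3, -0.9)

From the two frames, the blue capsule sits at roughly (9.3, 6.3) before and (11.6, 5.4) after.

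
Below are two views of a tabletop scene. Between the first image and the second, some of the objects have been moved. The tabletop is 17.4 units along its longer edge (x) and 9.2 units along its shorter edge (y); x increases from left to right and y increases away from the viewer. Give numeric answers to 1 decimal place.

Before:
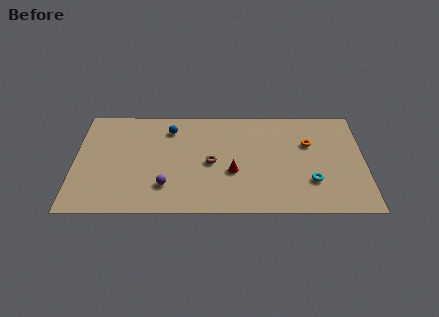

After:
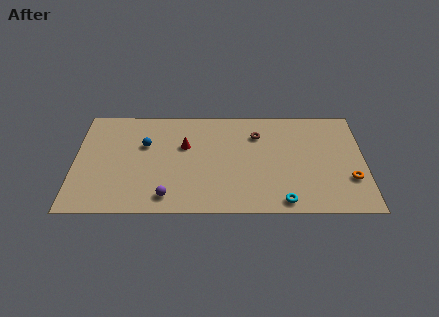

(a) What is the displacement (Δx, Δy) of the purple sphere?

(0.1, -0.9)

From the two frames, the purple sphere sits at roughly (5.5, 2.3) before and (5.6, 1.4) after.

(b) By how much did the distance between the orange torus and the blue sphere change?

+4.2

They were about 8.5 units apart before and 12.7 after — 4.2 units further apart.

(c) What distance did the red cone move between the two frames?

3.7

The red cone was near (9.5, 3.5) before and (6.6, 5.8) after, so it travelled √(2.9² + 2.3²) ≈ 3.7 units.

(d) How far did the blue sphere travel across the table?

2.1

From (5.7, 7.3) to (4.2, 5.9), the blue sphere covered √(1.5² + 1.4²) ≈ 2.1 units.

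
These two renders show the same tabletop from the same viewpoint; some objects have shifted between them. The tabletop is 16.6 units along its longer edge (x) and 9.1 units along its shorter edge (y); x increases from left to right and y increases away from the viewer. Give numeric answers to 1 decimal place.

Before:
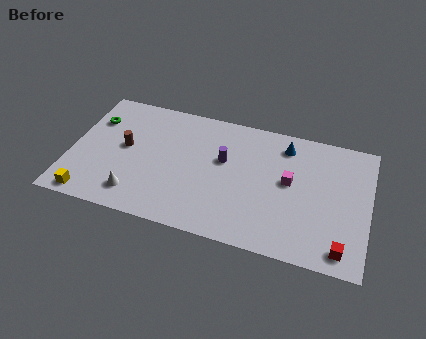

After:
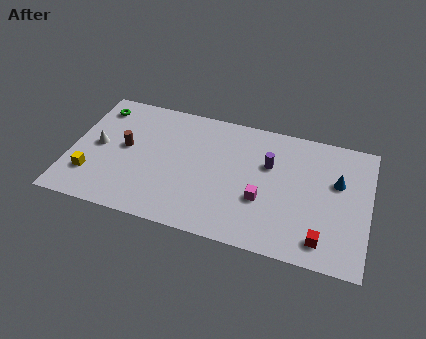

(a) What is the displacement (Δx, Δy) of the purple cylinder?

(2.5, 0.4)

The purple cylinder was at about (8.5, 5.5) and moved to about (11.0, 5.9).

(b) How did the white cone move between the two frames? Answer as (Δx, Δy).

(-2.4, 2.9)

From the two frames, the white cone sits at roughly (3.9, 1.7) before and (1.5, 4.6) after.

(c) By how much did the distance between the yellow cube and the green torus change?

-0.5

The distance was about 5.6 in the first image and 5.1 in the second, so they moved 0.5 units closer together.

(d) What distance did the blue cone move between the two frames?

3.5

From (11.8, 7.5) to (14.8, 5.7), the blue cone covered √(3.0² + 1.8²) ≈ 3.5 units.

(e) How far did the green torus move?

1.0

From (1.1, 6.5) to (1.2, 7.5), the green torus covered √(0.1² + 1.0²) ≈ 1.0 units.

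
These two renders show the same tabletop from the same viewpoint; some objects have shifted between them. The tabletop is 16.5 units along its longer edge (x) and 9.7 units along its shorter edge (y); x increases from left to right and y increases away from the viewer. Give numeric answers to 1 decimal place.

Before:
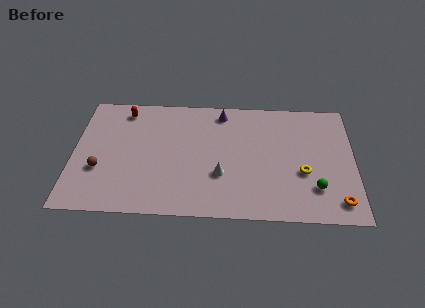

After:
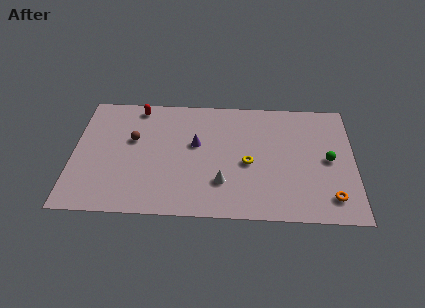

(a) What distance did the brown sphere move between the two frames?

3.1

From (1.6, 3.4) to (3.5, 5.9), the brown sphere covered √(1.9² + 2.5²) ≈ 3.1 units.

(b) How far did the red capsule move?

0.9

From (2.9, 8.3) to (3.7, 8.6), the red capsule covered √(0.8² + 0.3²) ≈ 0.9 units.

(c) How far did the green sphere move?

2.4

The green sphere moved from about (14.2, 2.5) to (15.0, 4.8), a distance of √(0.8² + 2.3²) ≈ 2.4.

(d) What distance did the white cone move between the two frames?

0.6

The white cone was near (8.7, 3.3) before and (8.8, 2.7) after, so it travelled √(0.1² + 0.6²) ≈ 0.6 units.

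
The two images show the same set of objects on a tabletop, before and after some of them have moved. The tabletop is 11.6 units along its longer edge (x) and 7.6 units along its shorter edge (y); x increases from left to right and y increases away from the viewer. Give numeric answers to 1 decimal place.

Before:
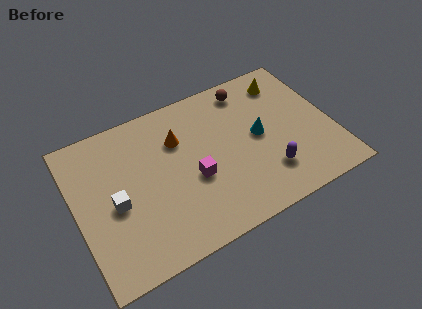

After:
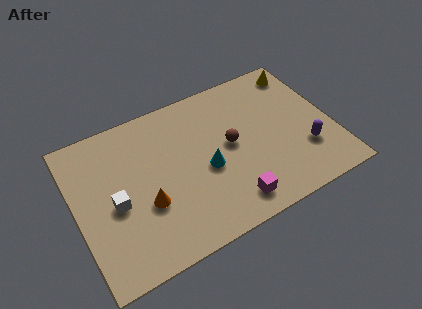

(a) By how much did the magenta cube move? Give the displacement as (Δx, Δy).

(1.4, -1.9)

The magenta cube started near (5.2, 3.1) and ended near (6.6, 1.2).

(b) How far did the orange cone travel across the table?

3.1

The orange cone was near (4.8, 5.3) before and (3.0, 2.8) after, so it travelled √(1.8² + 2.5²) ≈ 3.1 units.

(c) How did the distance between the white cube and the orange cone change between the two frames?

-2.2

The distance was about 3.6 in the first image and 1.4 in the second, so they moved 2.2 units closer together.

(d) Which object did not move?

the white cube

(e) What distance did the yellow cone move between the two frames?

0.9

The yellow cone moved from about (9.9, 6.2) to (10.7, 6.5), a distance of √(0.8² + 0.3²) ≈ 0.9.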